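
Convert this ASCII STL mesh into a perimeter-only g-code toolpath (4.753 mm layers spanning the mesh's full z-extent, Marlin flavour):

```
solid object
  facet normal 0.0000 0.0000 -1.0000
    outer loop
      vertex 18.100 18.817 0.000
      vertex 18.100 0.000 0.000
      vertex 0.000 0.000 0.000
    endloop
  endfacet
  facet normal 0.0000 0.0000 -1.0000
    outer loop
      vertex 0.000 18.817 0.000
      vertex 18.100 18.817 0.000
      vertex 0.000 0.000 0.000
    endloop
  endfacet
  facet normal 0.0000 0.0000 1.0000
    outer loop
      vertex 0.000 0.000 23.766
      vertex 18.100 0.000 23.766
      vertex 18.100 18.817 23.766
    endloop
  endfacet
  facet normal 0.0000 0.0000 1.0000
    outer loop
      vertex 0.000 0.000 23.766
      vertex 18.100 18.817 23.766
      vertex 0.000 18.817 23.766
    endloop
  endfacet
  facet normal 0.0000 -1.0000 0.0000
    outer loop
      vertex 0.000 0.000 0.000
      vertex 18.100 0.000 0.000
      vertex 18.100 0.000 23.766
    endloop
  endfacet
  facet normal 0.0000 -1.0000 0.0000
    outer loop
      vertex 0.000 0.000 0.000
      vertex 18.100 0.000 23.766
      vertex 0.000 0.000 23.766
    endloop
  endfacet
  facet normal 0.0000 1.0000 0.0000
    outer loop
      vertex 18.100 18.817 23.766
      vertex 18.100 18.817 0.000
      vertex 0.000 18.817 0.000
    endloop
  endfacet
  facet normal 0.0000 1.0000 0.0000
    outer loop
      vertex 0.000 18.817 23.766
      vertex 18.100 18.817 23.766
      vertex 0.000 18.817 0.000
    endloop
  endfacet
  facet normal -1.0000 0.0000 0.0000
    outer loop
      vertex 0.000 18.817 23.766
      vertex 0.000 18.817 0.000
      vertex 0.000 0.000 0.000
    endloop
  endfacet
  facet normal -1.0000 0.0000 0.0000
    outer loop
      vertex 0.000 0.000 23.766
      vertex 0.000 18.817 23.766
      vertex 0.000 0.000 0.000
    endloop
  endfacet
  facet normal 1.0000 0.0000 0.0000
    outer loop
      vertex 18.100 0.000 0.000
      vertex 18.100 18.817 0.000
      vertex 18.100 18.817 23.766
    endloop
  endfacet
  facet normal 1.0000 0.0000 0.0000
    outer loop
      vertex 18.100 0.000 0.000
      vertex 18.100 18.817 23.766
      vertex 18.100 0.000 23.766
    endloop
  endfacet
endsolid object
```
; perimeter-only toolpath
G21 ; units = mm
G90 ; absolute positioning
G28 ; home
; layer 1
G0 Z4.753
G0 X0.000 Y0.000
G1 X18.100 Y0.000
G1 X18.100 Y18.817
G1 X0.000 Y18.817
G1 X0.000 Y0.000
; layer 2
G0 Z9.506
G0 X0.000 Y0.000
G1 X18.100 Y0.000
G1 X18.100 Y18.817
G1 X0.000 Y18.817
G1 X0.000 Y0.000
; layer 3
G0 Z14.260
G0 X0.000 Y0.000
G1 X18.100 Y0.000
G1 X18.100 Y18.817
G1 X0.000 Y18.817
G1 X0.000 Y0.000
; layer 4
G0 Z19.013
G0 X0.000 Y0.000
G1 X18.100 Y0.000
G1 X18.100 Y18.817
G1 X0.000 Y18.817
G1 X0.000 Y0.000
; layer 5
G0 Z23.766
G0 X0.000 Y0.000
G1 X18.100 Y0.000
G1 X18.100 Y18.817
G1 X0.000 Y18.817
G1 X0.000 Y0.000
M2 ; end

The solid is a rectangular box, roughly 18.1 × 18.8 mm footprint and 23.8 mm tall. Slicing at Δz = 4.753 mm — 5 equal slices spanning the solid's height, so layer i sits at z = i·h/5 — gives 5 non-empty perimeters. Each is a 4-segment closed polygon; G0 lifts to the layer z and rapids to the start vertex, then G1 traces the edges.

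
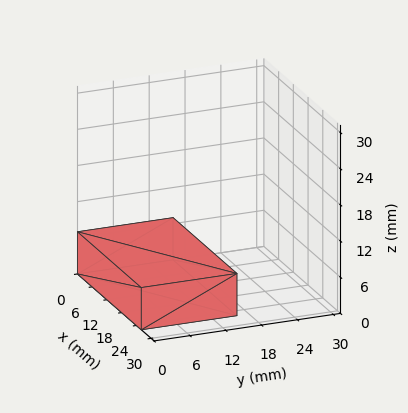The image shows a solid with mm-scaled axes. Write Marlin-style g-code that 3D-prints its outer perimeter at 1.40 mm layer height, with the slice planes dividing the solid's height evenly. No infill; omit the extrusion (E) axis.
Reading the render: the shape is a rectangular box, roughly 26 × 16 mm footprint and 7 mm tall (dimensions read to the nearest mm from the axis ticks). For the g-code, the solid's height is divided into equal slices at the stated Δz and each level perimeter traced with G1 moves after a G0 lift.

; perimeter-only toolpath
G21 ; units = mm
G90 ; absolute positioning
G28 ; home
; layer 1
G0 Z1.40
G0 X0.00 Y0.00
G1 X26.00 Y0.00
G1 X26.00 Y16.00
G1 X0.00 Y16.00
G1 X0.00 Y0.00
; layer 2
G0 Z2.80
G0 X0.00 Y0.00
G1 X26.00 Y0.00
G1 X26.00 Y16.00
G1 X0.00 Y16.00
G1 X0.00 Y0.00
; layer 3
G0 Z4.20
G0 X0.00 Y0.00
G1 X26.00 Y0.00
G1 X26.00 Y16.00
G1 X0.00 Y16.00
G1 X0.00 Y0.00
; layer 4
G0 Z5.60
G0 X0.00 Y0.00
G1 X26.00 Y0.00
G1 X26.00 Y16.00
G1 X0.00 Y16.00
G1 X0.00 Y0.00
; layer 5
G0 Z7.00
G0 X0.00 Y0.00
G1 X26.00 Y0.00
G1 X26.00 Y16.00
G1 X0.00 Y16.00
G1 X0.00 Y0.00
M2 ; end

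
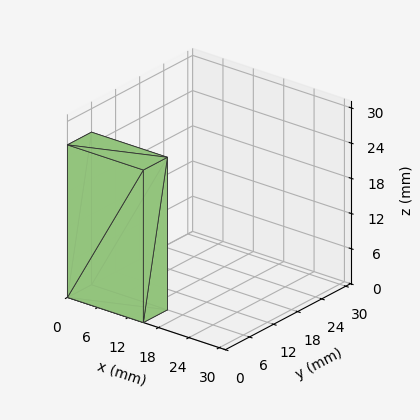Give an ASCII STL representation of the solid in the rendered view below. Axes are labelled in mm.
Reading the render: the shape is a rectangular box, roughly 15 × 6 mm footprint and 26 mm tall (dimensions read to the nearest mm from the axis ticks). For the STL, each face is triangulated and given an outward normal.

solid part
  facet normal 0.0000 0.0000 -1.0000
    outer loop
      vertex 15.0 6.0 0.0
      vertex 15.0 0.0 0.0
      vertex 0.0 0.0 0.0
    endloop
  endfacet
  facet normal 0.0000 0.0000 -1.0000
    outer loop
      vertex 0.0 6.0 0.0
      vertex 15.0 6.0 0.0
      vertex 0.0 0.0 0.0
    endloop
  endfacet
  facet normal 0.0000 0.0000 1.0000
    outer loop
      vertex 0.0 0.0 26.0
      vertex 15.0 0.0 26.0
      vertex 15.0 6.0 26.0
    endloop
  endfacet
  facet normal 0.0000 0.0000 1.0000
    outer loop
      vertex 0.0 0.0 26.0
      vertex 15.0 6.0 26.0
      vertex 0.0 6.0 26.0
    endloop
  endfacet
  facet normal 0.0000 -1.0000 0.0000
    outer loop
      vertex 0.0 0.0 0.0
      vertex 15.0 0.0 0.0
      vertex 15.0 0.0 26.0
    endloop
  endfacet
  facet normal 0.0000 -1.0000 0.0000
    outer loop
      vertex 0.0 0.0 0.0
      vertex 15.0 0.0 26.0
      vertex 0.0 0.0 26.0
    endloop
  endfacet
  facet normal 0.0000 1.0000 0.0000
    outer loop
      vertex 15.0 6.0 26.0
      vertex 15.0 6.0 0.0
      vertex 0.0 6.0 0.0
    endloop
  endfacet
  facet normal 0.0000 1.0000 0.0000
    outer loop
      vertex 0.0 6.0 26.0
      vertex 15.0 6.0 26.0
      vertex 0.0 6.0 0.0
    endloop
  endfacet
  facet normal -1.0000 0.0000 0.0000
    outer loop
      vertex 0.0 6.0 26.0
      vertex 0.0 6.0 0.0
      vertex 0.0 0.0 0.0
    endloop
  endfacet
  facet normal -1.0000 0.0000 0.0000
    outer loop
      vertex 0.0 0.0 26.0
      vertex 0.0 6.0 26.0
      vertex 0.0 0.0 0.0
    endloop
  endfacet
  facet normal 1.0000 0.0000 0.0000
    outer loop
      vertex 15.0 0.0 0.0
      vertex 15.0 6.0 0.0
      vertex 15.0 6.0 26.0
    endloop
  endfacet
  facet normal 1.0000 0.0000 0.0000
    outer loop
      vertex 15.0 0.0 0.0
      vertex 15.0 6.0 26.0
      vertex 15.0 0.0 26.0
    endloop
  endfacet
endsolid part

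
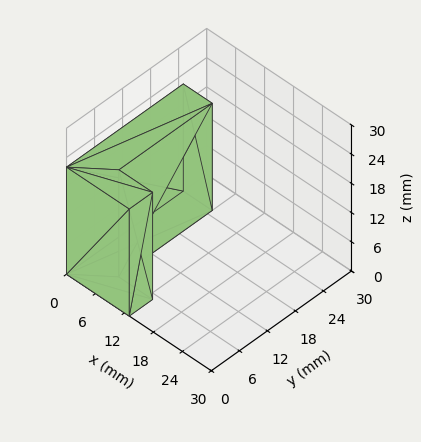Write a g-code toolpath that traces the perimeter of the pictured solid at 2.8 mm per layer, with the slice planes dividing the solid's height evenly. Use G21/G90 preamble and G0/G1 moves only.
Reading the render: the shape is an L-shaped prism: outer 13 × 25 mm, arm thicknesses ≈ 5 mm (horizontal) and 6 mm (vertical), extruded 22 mm in z (dimensions read to the nearest mm from the axis ticks). For the g-code, the solid's height is divided into equal slices at the stated Δz and each level perimeter traced with G1 moves after a G0 lift.

; perimeter-only toolpath
G21 ; units = mm
G90 ; absolute positioning
G28 ; home
; layer 1
G0 Z2.8
G0 X0.0 Y0.0
G1 X13.0 Y0.0
G1 X13.0 Y5.0
G1 X6.0 Y5.0
G1 X6.0 Y25.0
G1 X0.0 Y25.0
G1 X0.0 Y0.0
; layer 2
G0 Z5.5
G0 X0.0 Y0.0
G1 X13.0 Y0.0
G1 X13.0 Y5.0
G1 X6.0 Y5.0
G1 X6.0 Y25.0
G1 X0.0 Y25.0
G1 X0.0 Y0.0
; layer 3
G0 Z8.2
G0 X0.0 Y0.0
G1 X13.0 Y0.0
G1 X13.0 Y5.0
G1 X6.0 Y5.0
G1 X6.0 Y25.0
G1 X0.0 Y25.0
G1 X0.0 Y0.0
; layer 4
G0 Z11.0
G0 X0.0 Y0.0
G1 X13.0 Y0.0
G1 X13.0 Y5.0
G1 X6.0 Y5.0
G1 X6.0 Y25.0
G1 X0.0 Y25.0
G1 X0.0 Y0.0
; layer 5
G0 Z13.8
G0 X0.0 Y0.0
G1 X13.0 Y0.0
G1 X13.0 Y5.0
G1 X6.0 Y5.0
G1 X6.0 Y25.0
G1 X0.0 Y25.0
G1 X0.0 Y0.0
; layer 6
G0 Z16.5
G0 X0.0 Y0.0
G1 X13.0 Y0.0
G1 X13.0 Y5.0
G1 X6.0 Y5.0
G1 X6.0 Y25.0
G1 X0.0 Y25.0
G1 X0.0 Y0.0
; layer 7
G0 Z19.2
G0 X0.0 Y0.0
G1 X13.0 Y0.0
G1 X13.0 Y5.0
G1 X6.0 Y5.0
G1 X6.0 Y25.0
G1 X0.0 Y25.0
G1 X0.0 Y0.0
; layer 8
G0 Z22.0
G0 X0.0 Y0.0
G1 X13.0 Y0.0
G1 X13.0 Y5.0
G1 X6.0 Y5.0
G1 X6.0 Y25.0
G1 X0.0 Y25.0
G1 X0.0 Y0.0
M2 ; end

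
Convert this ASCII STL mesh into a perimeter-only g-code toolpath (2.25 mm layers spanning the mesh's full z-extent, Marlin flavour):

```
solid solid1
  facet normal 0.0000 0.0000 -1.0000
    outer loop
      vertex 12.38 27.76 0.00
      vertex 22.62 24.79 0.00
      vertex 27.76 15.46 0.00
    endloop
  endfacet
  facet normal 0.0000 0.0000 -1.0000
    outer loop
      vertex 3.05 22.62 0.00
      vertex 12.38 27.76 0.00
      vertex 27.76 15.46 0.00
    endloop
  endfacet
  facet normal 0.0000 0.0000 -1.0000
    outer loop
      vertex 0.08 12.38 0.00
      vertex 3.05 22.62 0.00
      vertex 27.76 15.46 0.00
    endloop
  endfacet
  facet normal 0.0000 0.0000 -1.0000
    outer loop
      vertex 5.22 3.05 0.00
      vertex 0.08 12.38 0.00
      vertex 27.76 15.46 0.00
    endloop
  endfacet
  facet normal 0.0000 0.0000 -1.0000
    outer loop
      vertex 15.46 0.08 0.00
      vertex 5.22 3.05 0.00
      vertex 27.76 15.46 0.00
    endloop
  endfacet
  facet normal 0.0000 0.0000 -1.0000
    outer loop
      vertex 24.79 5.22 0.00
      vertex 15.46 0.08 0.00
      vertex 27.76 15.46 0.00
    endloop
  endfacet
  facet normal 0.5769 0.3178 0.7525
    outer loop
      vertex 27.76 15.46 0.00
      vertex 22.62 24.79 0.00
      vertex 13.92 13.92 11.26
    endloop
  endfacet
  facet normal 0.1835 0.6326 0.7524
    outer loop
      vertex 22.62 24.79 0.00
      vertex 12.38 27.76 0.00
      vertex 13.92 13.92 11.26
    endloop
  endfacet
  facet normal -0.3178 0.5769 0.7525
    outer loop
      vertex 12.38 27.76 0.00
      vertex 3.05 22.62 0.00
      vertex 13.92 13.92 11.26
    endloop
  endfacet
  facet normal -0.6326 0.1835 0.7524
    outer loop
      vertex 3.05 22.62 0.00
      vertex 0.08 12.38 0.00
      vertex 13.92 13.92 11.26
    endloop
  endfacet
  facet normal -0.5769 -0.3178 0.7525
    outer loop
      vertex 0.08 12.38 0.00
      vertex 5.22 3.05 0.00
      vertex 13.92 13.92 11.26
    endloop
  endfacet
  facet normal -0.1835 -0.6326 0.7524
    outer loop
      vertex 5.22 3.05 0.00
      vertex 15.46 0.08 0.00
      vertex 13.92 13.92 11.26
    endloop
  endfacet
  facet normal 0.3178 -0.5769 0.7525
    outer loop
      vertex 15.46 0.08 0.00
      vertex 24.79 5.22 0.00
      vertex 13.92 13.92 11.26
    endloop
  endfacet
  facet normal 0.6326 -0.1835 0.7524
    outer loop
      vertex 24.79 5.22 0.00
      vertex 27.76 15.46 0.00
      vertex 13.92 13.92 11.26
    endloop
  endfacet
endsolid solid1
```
; perimeter-only toolpath
G21 ; units = mm
G90 ; absolute positioning
G28 ; home
; layer 1
G0 Z2.25
G0 X24.99 Y15.15
G1 X20.88 Y22.62
G1 X12.69 Y24.99
G1 X5.22 Y20.88
G1 X2.85 Y12.69
G1 X6.96 Y5.22
G1 X15.15 Y2.85
G1 X22.62 Y6.96
G1 X24.99 Y15.15
; layer 2
G0 Z4.50
G0 X22.22 Y14.84
G1 X19.14 Y20.44
G1 X13.00 Y22.22
G1 X7.40 Y19.14
G1 X5.62 Y13.00
G1 X8.70 Y7.40
G1 X14.84 Y5.62
G1 X20.44 Y8.70
G1 X22.22 Y14.84
; layer 3
G0 Z6.76
G0 X19.46 Y14.54
G1 X17.40 Y18.27
G1 X13.30 Y19.46
G1 X9.57 Y17.40
G1 X8.38 Y13.30
G1 X10.44 Y9.57
G1 X14.54 Y8.38
G1 X18.27 Y10.44
G1 X19.46 Y14.54
; layer 4
G0 Z9.01
G0 X16.69 Y14.23
G1 X15.66 Y16.09
G1 X13.61 Y16.69
G1 X11.75 Y15.66
G1 X11.15 Y13.61
G1 X12.18 Y11.75
G1 X14.23 Y11.15
G1 X16.09 Y12.18
G1 X16.69 Y14.23
M2 ; end

The solid is a regular 8-sided pyramid, base circumscribed radius ≈ 13.9 mm, apex at z ≈ 11.3 mm. Slicing at Δz = 2.25 mm — 5 equal slices spanning the solid's height, so layer i sits at z = i·h/5 — gives 4 non-empty perimeters. Each is a 8-segment closed polygon; G0 lifts to the layer z and rapids to the start vertex, then G1 traces the edges. The cross-section shrinks linearly with z (the slice at the apex is degenerate and omitted).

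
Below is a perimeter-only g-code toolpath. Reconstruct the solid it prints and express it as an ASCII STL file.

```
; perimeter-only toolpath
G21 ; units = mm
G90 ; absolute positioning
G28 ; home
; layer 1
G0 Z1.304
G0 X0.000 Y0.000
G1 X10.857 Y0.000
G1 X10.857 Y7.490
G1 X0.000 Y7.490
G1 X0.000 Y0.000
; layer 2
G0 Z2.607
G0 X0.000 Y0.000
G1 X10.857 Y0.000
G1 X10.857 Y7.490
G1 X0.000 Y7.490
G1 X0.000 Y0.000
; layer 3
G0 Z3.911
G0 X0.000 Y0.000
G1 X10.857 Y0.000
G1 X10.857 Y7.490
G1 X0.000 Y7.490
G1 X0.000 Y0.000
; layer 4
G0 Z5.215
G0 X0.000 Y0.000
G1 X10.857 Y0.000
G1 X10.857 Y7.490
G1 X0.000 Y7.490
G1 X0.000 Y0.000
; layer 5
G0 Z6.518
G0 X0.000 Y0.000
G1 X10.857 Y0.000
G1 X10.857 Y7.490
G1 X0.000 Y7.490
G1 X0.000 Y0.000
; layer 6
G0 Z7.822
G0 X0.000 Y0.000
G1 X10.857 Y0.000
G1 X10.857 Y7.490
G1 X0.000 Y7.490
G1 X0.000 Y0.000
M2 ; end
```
solid part
  facet normal 0.0000 0.0000 -1.0000
    outer loop
      vertex 10.857 7.490 0.000
      vertex 10.857 0.000 0.000
      vertex 0.000 0.000 0.000
    endloop
  endfacet
  facet normal 0.0000 0.0000 -1.0000
    outer loop
      vertex 0.000 7.490 0.000
      vertex 10.857 7.490 0.000
      vertex 0.000 0.000 0.000
    endloop
  endfacet
  facet normal 0.0000 0.0000 1.0000
    outer loop
      vertex 0.000 0.000 7.822
      vertex 10.857 0.000 7.822
      vertex 10.857 7.490 7.822
    endloop
  endfacet
  facet normal 0.0000 0.0000 1.0000
    outer loop
      vertex 0.000 0.000 7.822
      vertex 10.857 7.490 7.822
      vertex 0.000 7.490 7.822
    endloop
  endfacet
  facet normal 0.0000 -1.0000 0.0000
    outer loop
      vertex 0.000 0.000 0.000
      vertex 10.857 0.000 0.000
      vertex 10.857 0.000 7.822
    endloop
  endfacet
  facet normal 0.0000 -1.0000 0.0000
    outer loop
      vertex 0.000 0.000 0.000
      vertex 10.857 0.000 7.822
      vertex 0.000 0.000 7.822
    endloop
  endfacet
  facet normal 0.0000 1.0000 0.0000
    outer loop
      vertex 10.857 7.490 7.822
      vertex 10.857 7.490 0.000
      vertex 0.000 7.490 0.000
    endloop
  endfacet
  facet normal 0.0000 1.0000 0.0000
    outer loop
      vertex 0.000 7.490 7.822
      vertex 10.857 7.490 7.822
      vertex 0.000 7.490 0.000
    endloop
  endfacet
  facet normal -1.0000 0.0000 0.0000
    outer loop
      vertex 0.000 7.490 7.822
      vertex 0.000 7.490 0.000
      vertex 0.000 0.000 0.000
    endloop
  endfacet
  facet normal -1.0000 0.0000 0.0000
    outer loop
      vertex 0.000 0.000 7.822
      vertex 0.000 7.490 7.822
      vertex 0.000 0.000 0.000
    endloop
  endfacet
  facet normal 1.0000 0.0000 0.0000
    outer loop
      vertex 10.857 0.000 0.000
      vertex 10.857 7.490 0.000
      vertex 10.857 7.490 7.822
    endloop
  endfacet
  facet normal 1.0000 0.0000 0.0000
    outer loop
      vertex 10.857 0.000 0.000
      vertex 10.857 7.490 7.822
      vertex 10.857 0.000 7.822
    endloop
  endfacet
endsolid part

The G0 Z moves step by Δz≈1.304 mm. Every layer's G1 loop is the same polygon, so the solid is a straight extrusion of it from z=0 to z≈7.82. Closing with flat bottom and top caps and triangulating gives 12 facets — a rectangular box, roughly 10.9 × 7.49 mm footprint and 7.82 mm tall.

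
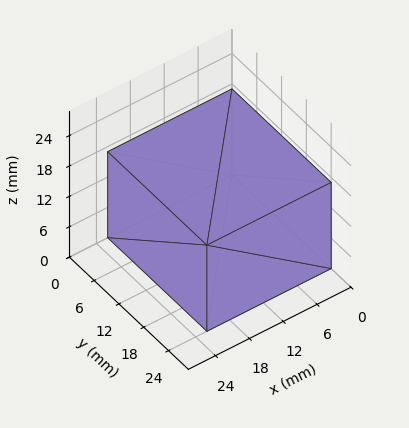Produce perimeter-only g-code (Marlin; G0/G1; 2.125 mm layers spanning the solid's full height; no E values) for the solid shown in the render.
Reading the render: the shape is a rectangular box, roughly 22 × 24 mm footprint and 17 mm tall (dimensions read to the nearest mm from the axis ticks). For the g-code, the solid's height is divided into equal slices at the stated Δz and each level perimeter traced with G1 moves after a G0 lift.

; perimeter-only toolpath
G21 ; units = mm
G90 ; absolute positioning
G28 ; home
; layer 1
G0 Z2.125
G0 X0.000 Y0.000
G1 X22.000 Y0.000
G1 X22.000 Y24.000
G1 X0.000 Y24.000
G1 X0.000 Y0.000
; layer 2
G0 Z4.250
G0 X0.000 Y0.000
G1 X22.000 Y0.000
G1 X22.000 Y24.000
G1 X0.000 Y24.000
G1 X0.000 Y0.000
; layer 3
G0 Z6.375
G0 X0.000 Y0.000
G1 X22.000 Y0.000
G1 X22.000 Y24.000
G1 X0.000 Y24.000
G1 X0.000 Y0.000
; layer 4
G0 Z8.500
G0 X0.000 Y0.000
G1 X22.000 Y0.000
G1 X22.000 Y24.000
G1 X0.000 Y24.000
G1 X0.000 Y0.000
; layer 5
G0 Z10.625
G0 X0.000 Y0.000
G1 X22.000 Y0.000
G1 X22.000 Y24.000
G1 X0.000 Y24.000
G1 X0.000 Y0.000
; layer 6
G0 Z12.750
G0 X0.000 Y0.000
G1 X22.000 Y0.000
G1 X22.000 Y24.000
G1 X0.000 Y24.000
G1 X0.000 Y0.000
; layer 7
G0 Z14.875
G0 X0.000 Y0.000
G1 X22.000 Y0.000
G1 X22.000 Y24.000
G1 X0.000 Y24.000
G1 X0.000 Y0.000
; layer 8
G0 Z17.000
G0 X0.000 Y0.000
G1 X22.000 Y0.000
G1 X22.000 Y24.000
G1 X0.000 Y24.000
G1 X0.000 Y0.000
M2 ; end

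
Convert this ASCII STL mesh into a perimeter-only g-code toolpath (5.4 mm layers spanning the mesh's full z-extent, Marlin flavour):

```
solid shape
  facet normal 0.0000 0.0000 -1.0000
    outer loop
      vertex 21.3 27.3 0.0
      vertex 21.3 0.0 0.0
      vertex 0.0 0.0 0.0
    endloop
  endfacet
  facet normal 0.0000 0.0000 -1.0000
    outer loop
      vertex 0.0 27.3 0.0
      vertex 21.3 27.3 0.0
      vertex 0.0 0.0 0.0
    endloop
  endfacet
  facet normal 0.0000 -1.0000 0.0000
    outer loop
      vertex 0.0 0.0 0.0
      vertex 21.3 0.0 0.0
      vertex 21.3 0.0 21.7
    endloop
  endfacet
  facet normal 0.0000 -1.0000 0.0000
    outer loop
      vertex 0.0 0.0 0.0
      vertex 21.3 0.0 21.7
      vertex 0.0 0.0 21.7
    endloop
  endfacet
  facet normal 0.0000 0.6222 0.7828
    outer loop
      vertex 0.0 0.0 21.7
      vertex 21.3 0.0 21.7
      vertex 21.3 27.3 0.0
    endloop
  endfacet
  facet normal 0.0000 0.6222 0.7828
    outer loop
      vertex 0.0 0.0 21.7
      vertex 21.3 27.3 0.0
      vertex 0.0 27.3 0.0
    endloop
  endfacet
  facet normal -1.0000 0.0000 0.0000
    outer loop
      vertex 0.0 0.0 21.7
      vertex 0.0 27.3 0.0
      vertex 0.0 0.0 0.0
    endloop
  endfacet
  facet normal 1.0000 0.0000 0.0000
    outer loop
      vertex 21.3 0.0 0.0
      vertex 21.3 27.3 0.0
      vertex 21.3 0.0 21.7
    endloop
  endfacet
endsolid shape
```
; perimeter-only toolpath
G21 ; units = mm
G90 ; absolute positioning
G28 ; home
; layer 1
G0 Z5.4
G0 X0.0 Y0.0
G1 X21.3 Y0.0
G1 X21.3 Y20.5
G1 X0.0 Y20.5
G1 X0.0 Y0.0
; layer 2
G0 Z10.8
G0 X0.0 Y0.0
G1 X21.3 Y0.0
G1 X21.3 Y13.7
G1 X0.0 Y13.7
G1 X0.0 Y0.0
; layer 3
G0 Z16.3
G0 X0.0 Y0.0
G1 X21.3 Y0.0
G1 X21.3 Y6.8
G1 X0.0 Y6.8
G1 X0.0 Y0.0
M2 ; end

The solid is a wedge (ramp): 21.3 × 27.3 mm base, rising to 21.7 mm along the y=0 edge and sloping linearly to z=0 at y=27.3. Slicing at Δz = 5.4 mm — 4 equal slices spanning the solid's height, so layer i sits at z = i·h/4 — gives 3 non-empty perimeters. Each is a 4-segment closed polygon; G0 lifts to the layer z and rapids to the start vertex, then G1 traces the edges. The cross-section shrinks linearly with z (the slice at the apex is degenerate and omitted).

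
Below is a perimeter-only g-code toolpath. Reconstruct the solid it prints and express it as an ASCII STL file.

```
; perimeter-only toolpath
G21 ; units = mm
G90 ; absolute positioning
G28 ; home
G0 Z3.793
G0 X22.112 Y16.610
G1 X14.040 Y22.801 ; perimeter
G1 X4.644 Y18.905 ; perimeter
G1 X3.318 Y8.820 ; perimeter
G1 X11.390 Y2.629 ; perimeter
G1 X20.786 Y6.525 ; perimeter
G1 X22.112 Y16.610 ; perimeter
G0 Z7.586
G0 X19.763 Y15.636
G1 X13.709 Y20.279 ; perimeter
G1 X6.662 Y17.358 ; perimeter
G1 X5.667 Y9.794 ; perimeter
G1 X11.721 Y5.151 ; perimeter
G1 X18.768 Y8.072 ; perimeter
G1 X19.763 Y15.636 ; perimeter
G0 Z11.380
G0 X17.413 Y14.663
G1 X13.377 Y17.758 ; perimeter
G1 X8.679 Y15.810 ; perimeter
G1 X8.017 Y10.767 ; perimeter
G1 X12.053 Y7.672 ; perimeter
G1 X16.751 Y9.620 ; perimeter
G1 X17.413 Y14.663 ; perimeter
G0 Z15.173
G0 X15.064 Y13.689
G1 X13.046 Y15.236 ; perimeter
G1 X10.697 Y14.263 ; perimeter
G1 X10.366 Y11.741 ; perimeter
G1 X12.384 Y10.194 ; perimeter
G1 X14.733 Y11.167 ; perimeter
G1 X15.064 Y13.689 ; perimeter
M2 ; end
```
solid part
  facet normal 0.0000 0.0000 -1.0000
    outer loop
      vertex 2.626 20.453 0.000
      vertex 14.371 25.322 0.000
      vertex 24.461 17.584 0.000
    endloop
  endfacet
  facet normal 0.0000 0.0000 -1.0000
    outer loop
      vertex 0.969 7.846 0.000
      vertex 2.626 20.453 0.000
      vertex 24.461 17.584 0.000
    endloop
  endfacet
  facet normal 0.0000 0.0000 -1.0000
    outer loop
      vertex 11.059 0.108 0.000
      vertex 0.969 7.846 0.000
      vertex 24.461 17.584 0.000
    endloop
  endfacet
  facet normal 0.0000 0.0000 -1.0000
    outer loop
      vertex 22.804 4.977 0.000
      vertex 11.059 0.108 0.000
      vertex 24.461 17.584 0.000
    endloop
  endfacet
  facet normal 0.5263 0.6862 0.5021
    outer loop
      vertex 24.461 17.584 0.000
      vertex 14.371 25.322 0.000
      vertex 12.715 12.715 18.966
    endloop
  endfacet
  facet normal -0.3312 0.7989 0.5021
    outer loop
      vertex 14.371 25.322 0.000
      vertex 2.626 20.453 0.000
      vertex 12.715 12.715 18.966
    endloop
  endfacet
  facet normal -0.8574 0.1127 0.5021
    outer loop
      vertex 2.626 20.453 0.000
      vertex 0.969 7.846 0.000
      vertex 12.715 12.715 18.966
    endloop
  endfacet
  facet normal -0.5263 -0.6862 0.5021
    outer loop
      vertex 0.969 7.846 0.000
      vertex 11.059 0.108 0.000
      vertex 12.715 12.715 18.966
    endloop
  endfacet
  facet normal 0.3312 -0.7989 0.5021
    outer loop
      vertex 11.059 0.108 0.000
      vertex 22.804 4.977 0.000
      vertex 12.715 12.715 18.966
    endloop
  endfacet
  facet normal 0.8574 -0.1127 0.5021
    outer loop
      vertex 22.804 4.977 0.000
      vertex 24.461 17.584 0.000
      vertex 12.715 12.715 18.966
    endloop
  endfacet
endsolid part

The G0 Z moves step by Δz≈3.793 mm. The G1 loops shrink linearly with z, so the solid tapers from its base footprint up to z≈19. Closing with a flat bottom cap and the tapered top and triangulating gives 10 facets — a regular 6-sided pyramid, base circumscribed radius ≈ 12.7 mm, apex at z ≈ 19 mm.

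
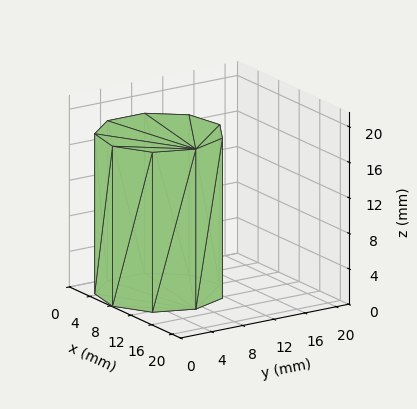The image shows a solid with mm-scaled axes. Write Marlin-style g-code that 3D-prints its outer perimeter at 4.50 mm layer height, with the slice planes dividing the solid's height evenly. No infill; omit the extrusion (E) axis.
Reading the render: the shape is a regular 9-sided prism (a cylinder approximated with 9 flat sides), circumscribed radius ≈ 7 mm, height ≈ 18 mm (dimensions read to the nearest mm from the axis ticks). For the g-code, the solid's height is divided into equal slices at the stated Δz and each level perimeter traced with G1 moves after a G0 lift.

; perimeter-only toolpath
G21 ; units = mm
G90 ; absolute positioning
G28 ; home
; layer 1
G0 Z4.50
G0 X14.00 Y7.00
G1 X12.36 Y11.50
G1 X8.22 Y13.89
G1 X3.50 Y13.06
G1 X0.42 Y9.39
G1 X0.42 Y4.61
G1 X3.50 Y0.94
G1 X8.22 Y0.11
G1 X12.36 Y2.50
G1 X14.00 Y7.00
; layer 2
G0 Z9.00
G0 X14.00 Y7.00
G1 X12.36 Y11.50
G1 X8.22 Y13.89
G1 X3.50 Y13.06
G1 X0.42 Y9.39
G1 X0.42 Y4.61
G1 X3.50 Y0.94
G1 X8.22 Y0.11
G1 X12.36 Y2.50
G1 X14.00 Y7.00
; layer 3
G0 Z13.50
G0 X14.00 Y7.00
G1 X12.36 Y11.50
G1 X8.22 Y13.89
G1 X3.50 Y13.06
G1 X0.42 Y9.39
G1 X0.42 Y4.61
G1 X3.50 Y0.94
G1 X8.22 Y0.11
G1 X12.36 Y2.50
G1 X14.00 Y7.00
; layer 4
G0 Z18.00
G0 X14.00 Y7.00
G1 X12.36 Y11.50
G1 X8.22 Y13.89
G1 X3.50 Y13.06
G1 X0.42 Y9.39
G1 X0.42 Y4.61
G1 X3.50 Y0.94
G1 X8.22 Y0.11
G1 X12.36 Y2.50
G1 X14.00 Y7.00
M2 ; end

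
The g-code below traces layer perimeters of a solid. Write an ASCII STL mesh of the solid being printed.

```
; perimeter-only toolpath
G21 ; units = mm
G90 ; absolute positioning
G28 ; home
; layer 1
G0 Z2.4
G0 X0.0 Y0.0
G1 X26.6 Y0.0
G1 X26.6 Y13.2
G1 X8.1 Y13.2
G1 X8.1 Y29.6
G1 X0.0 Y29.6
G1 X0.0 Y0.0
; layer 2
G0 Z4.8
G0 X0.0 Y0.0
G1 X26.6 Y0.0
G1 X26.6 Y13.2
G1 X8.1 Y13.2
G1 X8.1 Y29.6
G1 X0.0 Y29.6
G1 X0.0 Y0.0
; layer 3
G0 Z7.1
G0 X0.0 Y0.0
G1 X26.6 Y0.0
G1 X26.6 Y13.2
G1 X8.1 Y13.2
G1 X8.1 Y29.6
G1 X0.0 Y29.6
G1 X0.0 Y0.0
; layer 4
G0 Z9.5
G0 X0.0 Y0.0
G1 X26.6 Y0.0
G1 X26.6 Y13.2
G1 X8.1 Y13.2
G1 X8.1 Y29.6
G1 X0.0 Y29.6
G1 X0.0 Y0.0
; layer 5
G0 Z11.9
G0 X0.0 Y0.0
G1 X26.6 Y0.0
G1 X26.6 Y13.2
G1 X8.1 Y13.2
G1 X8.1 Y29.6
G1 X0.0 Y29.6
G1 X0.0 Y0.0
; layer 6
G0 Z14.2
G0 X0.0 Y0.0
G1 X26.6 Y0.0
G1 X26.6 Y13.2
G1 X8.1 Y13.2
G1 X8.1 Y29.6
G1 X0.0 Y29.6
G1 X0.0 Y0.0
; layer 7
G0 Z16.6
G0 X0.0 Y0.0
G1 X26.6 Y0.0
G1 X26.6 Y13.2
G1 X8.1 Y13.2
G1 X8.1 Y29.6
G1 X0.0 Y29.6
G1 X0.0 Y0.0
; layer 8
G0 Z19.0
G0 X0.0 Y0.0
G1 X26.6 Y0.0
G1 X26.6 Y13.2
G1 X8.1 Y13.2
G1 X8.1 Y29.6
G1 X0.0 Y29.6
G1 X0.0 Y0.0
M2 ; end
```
solid part
  facet normal 0.0000 0.0000 -1.0000
    outer loop
      vertex 26.6 13.2 0.0
      vertex 26.6 0.0 0.0
      vertex 0.0 0.0 0.0
    endloop
  endfacet
  facet normal 0.0000 0.0000 -1.0000
    outer loop
      vertex 8.1 13.2 0.0
      vertex 26.6 13.2 0.0
      vertex 0.0 0.0 0.0
    endloop
  endfacet
  facet normal 0.0000 0.0000 -1.0000
    outer loop
      vertex 8.1 29.6 0.0
      vertex 8.1 13.2 0.0
      vertex 0.0 0.0 0.0
    endloop
  endfacet
  facet normal 0.0000 0.0000 -1.0000
    outer loop
      vertex 0.0 29.6 0.0
      vertex 8.1 29.6 0.0
      vertex 0.0 0.0 0.0
    endloop
  endfacet
  facet normal 0.0000 0.0000 1.0000
    outer loop
      vertex 0.0 0.0 19.0
      vertex 26.6 0.0 19.0
      vertex 26.6 13.2 19.0
    endloop
  endfacet
  facet normal 0.0000 0.0000 1.0000
    outer loop
      vertex 0.0 0.0 19.0
      vertex 26.6 13.2 19.0
      vertex 8.1 13.2 19.0
    endloop
  endfacet
  facet normal 0.0000 0.0000 1.0000
    outer loop
      vertex 0.0 0.0 19.0
      vertex 8.1 13.2 19.0
      vertex 8.1 29.6 19.0
    endloop
  endfacet
  facet normal 0.0000 0.0000 1.0000
    outer loop
      vertex 0.0 0.0 19.0
      vertex 8.1 29.6 19.0
      vertex 0.0 29.6 19.0
    endloop
  endfacet
  facet normal 0.0000 -1.0000 0.0000
    outer loop
      vertex 0.0 0.0 0.0
      vertex 26.6 0.0 0.0
      vertex 26.6 0.0 19.0
    endloop
  endfacet
  facet normal 0.0000 -1.0000 0.0000
    outer loop
      vertex 0.0 0.0 0.0
      vertex 26.6 0.0 19.0
      vertex 0.0 0.0 19.0
    endloop
  endfacet
  facet normal 1.0000 0.0000 0.0000
    outer loop
      vertex 26.6 0.0 0.0
      vertex 26.6 13.2 0.0
      vertex 26.6 13.2 19.0
    endloop
  endfacet
  facet normal 1.0000 0.0000 0.0000
    outer loop
      vertex 26.6 0.0 0.0
      vertex 26.6 13.2 19.0
      vertex 26.6 0.0 19.0
    endloop
  endfacet
  facet normal 0.0000 1.0000 0.0000
    outer loop
      vertex 26.6 13.2 0.0
      vertex 8.1 13.2 0.0
      vertex 8.1 13.2 19.0
    endloop
  endfacet
  facet normal 0.0000 1.0000 0.0000
    outer loop
      vertex 26.6 13.2 0.0
      vertex 8.1 13.2 19.0
      vertex 26.6 13.2 19.0
    endloop
  endfacet
  facet normal 1.0000 0.0000 0.0000
    outer loop
      vertex 8.1 13.2 0.0
      vertex 8.1 29.6 0.0
      vertex 8.1 29.6 19.0
    endloop
  endfacet
  facet normal 1.0000 0.0000 0.0000
    outer loop
      vertex 8.1 13.2 0.0
      vertex 8.1 29.6 19.0
      vertex 8.1 13.2 19.0
    endloop
  endfacet
  facet normal 0.0000 1.0000 0.0000
    outer loop
      vertex 8.1 29.6 0.0
      vertex 0.0 29.6 0.0
      vertex 0.0 29.6 19.0
    endloop
  endfacet
  facet normal 0.0000 1.0000 0.0000
    outer loop
      vertex 8.1 29.6 0.0
      vertex 0.0 29.6 19.0
      vertex 8.1 29.6 19.0
    endloop
  endfacet
  facet normal -1.0000 0.0000 0.0000
    outer loop
      vertex 0.0 29.6 0.0
      vertex 0.0 0.0 0.0
      vertex 0.0 0.0 19.0
    endloop
  endfacet
  facet normal -1.0000 0.0000 0.0000
    outer loop
      vertex 0.0 29.6 0.0
      vertex 0.0 0.0 19.0
      vertex 0.0 29.6 19.0
    endloop
  endfacet
endsolid part

The G0 Z moves step by Δz≈2.4 mm. Every layer's G1 loop is the same polygon, so the solid is a straight extrusion of it from z=0 to z≈19. Closing with flat bottom and top caps and triangulating gives 20 facets — an L-shaped prism: outer 26.6 × 29.6 mm, arm thicknesses ≈ 13.2 mm (horizontal) and 8.1 mm (vertical), extruded 19 mm in z.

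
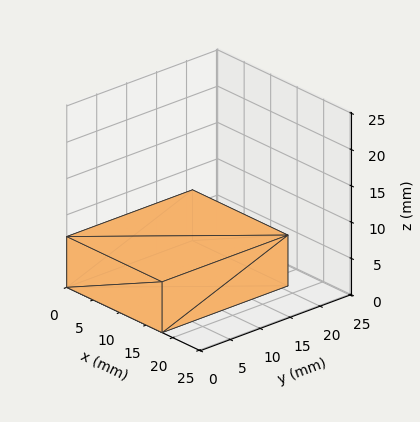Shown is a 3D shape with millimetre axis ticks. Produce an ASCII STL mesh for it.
Reading the render: the shape is a rectangular box, roughly 18 × 21 mm footprint and 7 mm tall (dimensions read to the nearest mm from the axis ticks). For the STL, each face is triangulated and given an outward normal.

solid part
  facet normal 0.0000 0.0000 -1.0000
    outer loop
      vertex 18.0 21.0 0.0
      vertex 18.0 0.0 0.0
      vertex 0.0 0.0 0.0
    endloop
  endfacet
  facet normal 0.0000 0.0000 -1.0000
    outer loop
      vertex 0.0 21.0 0.0
      vertex 18.0 21.0 0.0
      vertex 0.0 0.0 0.0
    endloop
  endfacet
  facet normal 0.0000 0.0000 1.0000
    outer loop
      vertex 0.0 0.0 7.0
      vertex 18.0 0.0 7.0
      vertex 18.0 21.0 7.0
    endloop
  endfacet
  facet normal 0.0000 0.0000 1.0000
    outer loop
      vertex 0.0 0.0 7.0
      vertex 18.0 21.0 7.0
      vertex 0.0 21.0 7.0
    endloop
  endfacet
  facet normal 0.0000 -1.0000 0.0000
    outer loop
      vertex 0.0 0.0 0.0
      vertex 18.0 0.0 0.0
      vertex 18.0 0.0 7.0
    endloop
  endfacet
  facet normal 0.0000 -1.0000 0.0000
    outer loop
      vertex 0.0 0.0 0.0
      vertex 18.0 0.0 7.0
      vertex 0.0 0.0 7.0
    endloop
  endfacet
  facet normal 0.0000 1.0000 0.0000
    outer loop
      vertex 18.0 21.0 7.0
      vertex 18.0 21.0 0.0
      vertex 0.0 21.0 0.0
    endloop
  endfacet
  facet normal 0.0000 1.0000 0.0000
    outer loop
      vertex 0.0 21.0 7.0
      vertex 18.0 21.0 7.0
      vertex 0.0 21.0 0.0
    endloop
  endfacet
  facet normal -1.0000 0.0000 0.0000
    outer loop
      vertex 0.0 21.0 7.0
      vertex 0.0 21.0 0.0
      vertex 0.0 0.0 0.0
    endloop
  endfacet
  facet normal -1.0000 0.0000 0.0000
    outer loop
      vertex 0.0 0.0 7.0
      vertex 0.0 21.0 7.0
      vertex 0.0 0.0 0.0
    endloop
  endfacet
  facet normal 1.0000 0.0000 0.0000
    outer loop
      vertex 18.0 0.0 0.0
      vertex 18.0 21.0 0.0
      vertex 18.0 21.0 7.0
    endloop
  endfacet
  facet normal 1.0000 0.0000 0.0000
    outer loop
      vertex 18.0 0.0 0.0
      vertex 18.0 21.0 7.0
      vertex 18.0 0.0 7.0
    endloop
  endfacet
endsolid part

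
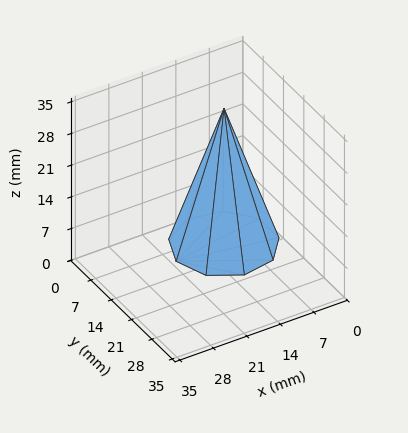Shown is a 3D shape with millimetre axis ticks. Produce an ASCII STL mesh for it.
Reading the render: the shape is a regular 9-sided pyramid, base circumscribed radius ≈ 10 mm, apex at z ≈ 30 mm (dimensions read to the nearest mm from the axis ticks). For the STL, each face is triangulated and given an outward normal.

solid part
  facet normal 0.0000 0.0000 -1.0000
    outer loop
      vertex 11.736 19.848 0.000
      vertex 17.660 16.428 0.000
      vertex 20.000 10.000 0.000
    endloop
  endfacet
  facet normal 0.0000 0.0000 -1.0000
    outer loop
      vertex 5.000 18.660 0.000
      vertex 11.736 19.848 0.000
      vertex 20.000 10.000 0.000
    endloop
  endfacet
  facet normal 0.0000 0.0000 -1.0000
    outer loop
      vertex 0.603 13.420 0.000
      vertex 5.000 18.660 0.000
      vertex 20.000 10.000 0.000
    endloop
  endfacet
  facet normal 0.0000 0.0000 -1.0000
    outer loop
      vertex 0.603 6.580 0.000
      vertex 0.603 13.420 0.000
      vertex 20.000 10.000 0.000
    endloop
  endfacet
  facet normal 0.0000 0.0000 -1.0000
    outer loop
      vertex 5.000 1.340 0.000
      vertex 0.603 6.580 0.000
      vertex 20.000 10.000 0.000
    endloop
  endfacet
  facet normal 0.0000 0.0000 -1.0000
    outer loop
      vertex 11.736 0.152 0.000
      vertex 5.000 1.340 0.000
      vertex 20.000 10.000 0.000
    endloop
  endfacet
  facet normal 0.0000 0.0000 -1.0000
    outer loop
      vertex 17.660 3.572 0.000
      vertex 11.736 0.152 0.000
      vertex 20.000 10.000 0.000
    endloop
  endfacet
  facet normal 0.8967 0.3264 0.2989
    outer loop
      vertex 20.000 10.000 0.000
      vertex 17.660 16.428 0.000
      vertex 10.000 10.000 30.000
    endloop
  endfacet
  facet normal 0.4771 0.8264 0.2989
    outer loop
      vertex 17.660 16.428 0.000
      vertex 11.736 19.848 0.000
      vertex 10.000 10.000 30.000
    endloop
  endfacet
  facet normal -0.1657 0.9398 0.2989
    outer loop
      vertex 11.736 19.848 0.000
      vertex 5.000 18.660 0.000
      vertex 10.000 10.000 30.000
    endloop
  endfacet
  facet normal -0.7310 0.6134 0.2989
    outer loop
      vertex 5.000 18.660 0.000
      vertex 0.603 13.420 0.000
      vertex 10.000 10.000 30.000
    endloop
  endfacet
  facet normal -0.9543 0.0000 0.2989
    outer loop
      vertex 0.603 13.420 0.000
      vertex 0.603 6.580 0.000
      vertex 10.000 10.000 30.000
    endloop
  endfacet
  facet normal -0.7310 -0.6134 0.2989
    outer loop
      vertex 0.603 6.580 0.000
      vertex 5.000 1.340 0.000
      vertex 10.000 10.000 30.000
    endloop
  endfacet
  facet normal -0.1657 -0.9398 0.2989
    outer loop
      vertex 5.000 1.340 0.000
      vertex 11.736 0.152 0.000
      vertex 10.000 10.000 30.000
    endloop
  endfacet
  facet normal 0.4771 -0.8264 0.2989
    outer loop
      vertex 11.736 0.152 0.000
      vertex 17.660 3.572 0.000
      vertex 10.000 10.000 30.000
    endloop
  endfacet
  facet normal 0.8967 -0.3264 0.2989
    outer loop
      vertex 17.660 3.572 0.000
      vertex 20.000 10.000 0.000
      vertex 10.000 10.000 30.000
    endloop
  endfacet
endsolid part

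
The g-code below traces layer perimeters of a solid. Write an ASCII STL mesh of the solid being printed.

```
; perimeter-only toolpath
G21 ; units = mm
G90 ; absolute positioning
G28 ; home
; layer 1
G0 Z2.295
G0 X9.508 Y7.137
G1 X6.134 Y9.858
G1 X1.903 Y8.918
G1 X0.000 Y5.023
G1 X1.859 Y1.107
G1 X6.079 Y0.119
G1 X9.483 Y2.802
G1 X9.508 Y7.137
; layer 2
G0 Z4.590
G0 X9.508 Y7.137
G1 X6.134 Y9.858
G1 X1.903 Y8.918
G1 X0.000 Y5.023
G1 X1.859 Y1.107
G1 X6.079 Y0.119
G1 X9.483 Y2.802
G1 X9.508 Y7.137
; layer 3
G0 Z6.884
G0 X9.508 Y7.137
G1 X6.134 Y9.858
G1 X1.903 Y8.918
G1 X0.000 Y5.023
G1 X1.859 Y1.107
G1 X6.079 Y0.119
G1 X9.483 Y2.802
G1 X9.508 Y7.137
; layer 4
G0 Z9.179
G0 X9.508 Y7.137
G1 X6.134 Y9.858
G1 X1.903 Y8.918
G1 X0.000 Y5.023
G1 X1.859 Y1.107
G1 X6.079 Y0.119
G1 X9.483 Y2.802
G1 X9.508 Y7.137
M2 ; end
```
solid part
  facet normal 0.0000 0.0000 -1.0000
    outer loop
      vertex 1.903 8.918 0.000
      vertex 6.134 9.858 0.000
      vertex 9.508 7.137 0.000
    endloop
  endfacet
  facet normal 0.0000 0.0000 -1.0000
    outer loop
      vertex 0.000 5.023 0.000
      vertex 1.903 8.918 0.000
      vertex 9.508 7.137 0.000
    endloop
  endfacet
  facet normal 0.0000 0.0000 -1.0000
    outer loop
      vertex 1.859 1.107 0.000
      vertex 0.000 5.023 0.000
      vertex 9.508 7.137 0.000
    endloop
  endfacet
  facet normal 0.0000 0.0000 -1.0000
    outer loop
      vertex 6.079 0.119 0.000
      vertex 1.859 1.107 0.000
      vertex 9.508 7.137 0.000
    endloop
  endfacet
  facet normal 0.0000 0.0000 -1.0000
    outer loop
      vertex 9.483 2.802 0.000
      vertex 6.079 0.119 0.000
      vertex 9.508 7.137 0.000
    endloop
  endfacet
  facet normal 0.0000 0.0000 1.0000
    outer loop
      vertex 9.508 7.137 9.179
      vertex 6.134 9.858 9.179
      vertex 1.903 8.918 9.179
    endloop
  endfacet
  facet normal 0.0000 0.0000 1.0000
    outer loop
      vertex 9.508 7.137 9.179
      vertex 1.903 8.918 9.179
      vertex 0.000 5.023 9.179
    endloop
  endfacet
  facet normal 0.0000 0.0000 1.0000
    outer loop
      vertex 9.508 7.137 9.179
      vertex 0.000 5.023 9.179
      vertex 1.859 1.107 9.179
    endloop
  endfacet
  facet normal 0.0000 0.0000 1.0000
    outer loop
      vertex 9.508 7.137 9.179
      vertex 1.859 1.107 9.179
      vertex 6.079 0.119 9.179
    endloop
  endfacet
  facet normal 0.0000 0.0000 1.0000
    outer loop
      vertex 9.508 7.137 9.179
      vertex 6.079 0.119 9.179
      vertex 9.483 2.802 9.179
    endloop
  endfacet
  facet normal 0.6278 0.7784 0.0000
    outer loop
      vertex 9.508 7.137 0.000
      vertex 6.134 9.858 0.000
      vertex 6.134 9.858 9.179
    endloop
  endfacet
  facet normal 0.6278 0.7784 0.0000
    outer loop
      vertex 9.508 7.137 0.000
      vertex 6.134 9.858 9.179
      vertex 9.508 7.137 9.179
    endloop
  endfacet
  facet normal -0.2169 0.9762 0.0000
    outer loop
      vertex 6.134 9.858 0.000
      vertex 1.903 8.918 0.000
      vertex 1.903 8.918 9.179
    endloop
  endfacet
  facet normal -0.2169 0.9762 0.0000
    outer loop
      vertex 6.134 9.858 0.000
      vertex 1.903 8.918 9.179
      vertex 6.134 9.858 9.179
    endloop
  endfacet
  facet normal -0.8985 0.4390 0.0000
    outer loop
      vertex 1.903 8.918 0.000
      vertex 0.000 5.023 0.000
      vertex 0.000 5.023 9.179
    endloop
  endfacet
  facet normal -0.8985 0.4390 0.0000
    outer loop
      vertex 1.903 8.918 0.000
      vertex 0.000 5.023 9.179
      vertex 1.903 8.918 9.179
    endloop
  endfacet
  facet normal -0.9034 -0.4288 0.0000
    outer loop
      vertex 0.000 5.023 0.000
      vertex 1.859 1.107 0.000
      vertex 1.859 1.107 9.179
    endloop
  endfacet
  facet normal -0.9034 -0.4288 0.0000
    outer loop
      vertex 0.000 5.023 0.000
      vertex 1.859 1.107 9.179
      vertex 0.000 5.023 9.179
    endloop
  endfacet
  facet normal -0.2280 -0.9737 0.0000
    outer loop
      vertex 1.859 1.107 0.000
      vertex 6.079 0.119 0.000
      vertex 6.079 0.119 9.179
    endloop
  endfacet
  facet normal -0.2280 -0.9737 0.0000
    outer loop
      vertex 1.859 1.107 0.000
      vertex 6.079 0.119 9.179
      vertex 1.859 1.107 9.179
    endloop
  endfacet
  facet normal 0.6190 -0.7854 0.0000
    outer loop
      vertex 6.079 0.119 0.000
      vertex 9.483 2.802 0.000
      vertex 9.483 2.802 9.179
    endloop
  endfacet
  facet normal 0.6190 -0.7854 0.0000
    outer loop
      vertex 6.079 0.119 0.000
      vertex 9.483 2.802 9.179
      vertex 6.079 0.119 9.179
    endloop
  endfacet
  facet normal 1.0000 -0.0058 0.0000
    outer loop
      vertex 9.483 2.802 0.000
      vertex 9.508 7.137 0.000
      vertex 9.508 7.137 9.179
    endloop
  endfacet
  facet normal 1.0000 -0.0058 0.0000
    outer loop
      vertex 9.483 2.802 0.000
      vertex 9.508 7.137 9.179
      vertex 9.483 2.802 9.179
    endloop
  endfacet
endsolid part

The G0 Z moves step by Δz≈2.295 mm. Every layer's G1 loop is the same polygon, so the solid is a straight extrusion of it from z=0 to z≈9.18. Closing with flat bottom and top caps and triangulating gives 24 facets — a regular 7-sided prism (a cylinder approximated with 7 flat sides), circumscribed radius ≈ 5 mm, height ≈ 9.18 mm.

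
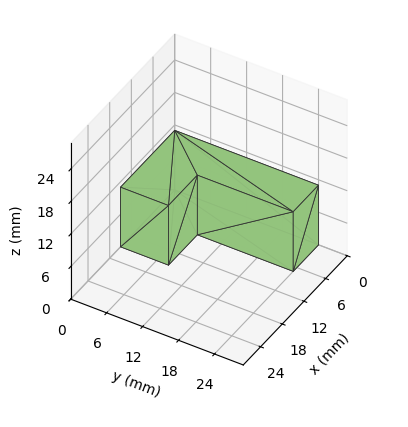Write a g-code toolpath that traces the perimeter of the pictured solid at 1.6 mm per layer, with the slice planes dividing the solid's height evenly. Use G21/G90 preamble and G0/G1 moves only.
Reading the render: the shape is an L-shaped prism: outer 15 × 24 mm, arm thicknesses ≈ 8 mm (horizontal) and 7 mm (vertical), extruded 11 mm in z (dimensions read to the nearest mm from the axis ticks). For the g-code, the solid's height is divided into equal slices at the stated Δz and each level perimeter traced with G1 moves after a G0 lift.

; perimeter-only toolpath
G21 ; units = mm
G90 ; absolute positioning
G28 ; home
; layer 1
G0 Z1.6
G0 X0.0 Y0.0
G1 X15.0 Y0.0
G1 X15.0 Y8.0
G1 X7.0 Y8.0
G1 X7.0 Y24.0
G1 X0.0 Y24.0
G1 X0.0 Y0.0
; layer 2
G0 Z3.1
G0 X0.0 Y0.0
G1 X15.0 Y0.0
G1 X15.0 Y8.0
G1 X7.0 Y8.0
G1 X7.0 Y24.0
G1 X0.0 Y24.0
G1 X0.0 Y0.0
; layer 3
G0 Z4.7
G0 X0.0 Y0.0
G1 X15.0 Y0.0
G1 X15.0 Y8.0
G1 X7.0 Y8.0
G1 X7.0 Y24.0
G1 X0.0 Y24.0
G1 X0.0 Y0.0
; layer 4
G0 Z6.3
G0 X0.0 Y0.0
G1 X15.0 Y0.0
G1 X15.0 Y8.0
G1 X7.0 Y8.0
G1 X7.0 Y24.0
G1 X0.0 Y24.0
G1 X0.0 Y0.0
; layer 5
G0 Z7.9
G0 X0.0 Y0.0
G1 X15.0 Y0.0
G1 X15.0 Y8.0
G1 X7.0 Y8.0
G1 X7.0 Y24.0
G1 X0.0 Y24.0
G1 X0.0 Y0.0
; layer 6
G0 Z9.4
G0 X0.0 Y0.0
G1 X15.0 Y0.0
G1 X15.0 Y8.0
G1 X7.0 Y8.0
G1 X7.0 Y24.0
G1 X0.0 Y24.0
G1 X0.0 Y0.0
; layer 7
G0 Z11.0
G0 X0.0 Y0.0
G1 X15.0 Y0.0
G1 X15.0 Y8.0
G1 X7.0 Y8.0
G1 X7.0 Y24.0
G1 X0.0 Y24.0
G1 X0.0 Y0.0
M2 ; end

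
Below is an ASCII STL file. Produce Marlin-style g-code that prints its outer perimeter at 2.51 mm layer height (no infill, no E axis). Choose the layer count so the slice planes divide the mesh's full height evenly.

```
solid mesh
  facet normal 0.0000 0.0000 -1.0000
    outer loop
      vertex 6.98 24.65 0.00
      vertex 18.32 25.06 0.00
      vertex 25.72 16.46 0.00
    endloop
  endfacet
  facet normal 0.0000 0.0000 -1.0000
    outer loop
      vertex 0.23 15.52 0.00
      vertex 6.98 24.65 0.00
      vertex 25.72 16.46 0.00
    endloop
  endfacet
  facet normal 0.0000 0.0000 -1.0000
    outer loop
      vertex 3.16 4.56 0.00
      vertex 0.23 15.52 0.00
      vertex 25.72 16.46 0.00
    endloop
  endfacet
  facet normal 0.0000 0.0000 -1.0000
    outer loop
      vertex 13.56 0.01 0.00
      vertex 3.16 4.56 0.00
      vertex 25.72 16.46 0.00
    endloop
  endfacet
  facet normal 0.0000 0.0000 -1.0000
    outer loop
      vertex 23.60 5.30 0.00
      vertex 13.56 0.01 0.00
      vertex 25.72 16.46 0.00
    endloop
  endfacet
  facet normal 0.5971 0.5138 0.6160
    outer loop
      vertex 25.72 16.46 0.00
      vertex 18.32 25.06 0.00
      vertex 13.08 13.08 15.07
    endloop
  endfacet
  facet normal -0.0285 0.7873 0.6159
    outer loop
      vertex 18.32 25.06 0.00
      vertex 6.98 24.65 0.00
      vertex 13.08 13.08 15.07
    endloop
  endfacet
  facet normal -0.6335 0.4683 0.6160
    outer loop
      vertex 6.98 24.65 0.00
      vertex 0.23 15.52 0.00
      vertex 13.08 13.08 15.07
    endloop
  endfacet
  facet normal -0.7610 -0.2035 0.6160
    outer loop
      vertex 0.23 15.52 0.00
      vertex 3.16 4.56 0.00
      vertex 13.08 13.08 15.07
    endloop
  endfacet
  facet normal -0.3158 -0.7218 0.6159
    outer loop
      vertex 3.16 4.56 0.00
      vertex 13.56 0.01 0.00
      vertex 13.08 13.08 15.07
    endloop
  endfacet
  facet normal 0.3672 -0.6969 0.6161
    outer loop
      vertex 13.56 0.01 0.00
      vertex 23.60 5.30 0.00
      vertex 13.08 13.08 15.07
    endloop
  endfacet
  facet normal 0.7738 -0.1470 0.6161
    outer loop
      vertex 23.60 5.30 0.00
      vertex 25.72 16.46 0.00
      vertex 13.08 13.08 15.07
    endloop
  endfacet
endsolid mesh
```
; perimeter-only toolpath
G21 ; units = mm
G90 ; absolute positioning
G28 ; home
; layer 1
G0 Z2.51
G0 X23.61 Y15.90
G1 X17.45 Y23.06
G1 X8.00 Y22.72
G1 X2.37 Y15.11
G1 X4.81 Y5.98
G1 X13.48 Y2.19
G1 X21.85 Y6.60
G1 X23.61 Y15.90
; layer 2
G0 Z5.02
G0 X21.51 Y15.33
G1 X16.57 Y21.07
G1 X9.01 Y20.79
G1 X4.51 Y14.71
G1 X6.47 Y7.40
G1 X13.40 Y4.37
G1 X20.09 Y7.89
G1 X21.51 Y15.33
; layer 3
G0 Z7.54
G0 X19.40 Y14.77
G1 X15.70 Y19.07
G1 X10.03 Y18.86
G1 X6.66 Y14.30
G1 X8.12 Y8.82
G1 X13.32 Y6.54
G1 X18.34 Y9.19
G1 X19.40 Y14.77
; layer 4
G0 Z10.05
G0 X17.29 Y14.21
G1 X14.83 Y17.07
G1 X11.05 Y16.94
G1 X8.80 Y13.89
G1 X9.77 Y10.24
G1 X13.24 Y8.72
G1 X16.59 Y10.49
G1 X17.29 Y14.21
; layer 5
G0 Z12.56
G0 X15.19 Y13.64
G1 X13.95 Y15.08
G1 X12.06 Y15.01
G1 X10.94 Y13.49
G1 X11.43 Y11.66
G1 X13.16 Y10.90
G1 X14.83 Y11.78
G1 X15.19 Y13.64
M2 ; end

The solid is a regular 7-sided pyramid, base circumscribed radius ≈ 13.1 mm, apex at z ≈ 15.1 mm. Slicing at Δz = 2.51 mm — 6 equal slices spanning the solid's height, so layer i sits at z = i·h/6 — gives 5 non-empty perimeters. Each is a 7-segment closed polygon; G0 lifts to the layer z and rapids to the start vertex, then G1 traces the edges. The cross-section shrinks linearly with z (the slice at the apex is degenerate and omitted).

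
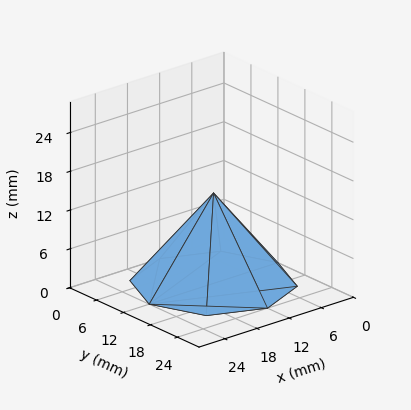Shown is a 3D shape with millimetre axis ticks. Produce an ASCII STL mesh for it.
Reading the render: the shape is a regular 8-sided pyramid, base circumscribed radius ≈ 12 mm, apex at z ≈ 14 mm (dimensions read to the nearest mm from the axis ticks). For the STL, each face is triangulated and given an outward normal.

solid part
  facet normal 0.0000 0.0000 -1.0000
    outer loop
      vertex 12.00 24.00 0.00
      vertex 20.49 20.49 0.00
      vertex 24.00 12.00 0.00
    endloop
  endfacet
  facet normal 0.0000 0.0000 -1.0000
    outer loop
      vertex 3.51 20.49 0.00
      vertex 12.00 24.00 0.00
      vertex 24.00 12.00 0.00
    endloop
  endfacet
  facet normal 0.0000 0.0000 -1.0000
    outer loop
      vertex 0.00 12.00 0.00
      vertex 3.51 20.49 0.00
      vertex 24.00 12.00 0.00
    endloop
  endfacet
  facet normal 0.0000 0.0000 -1.0000
    outer loop
      vertex 3.51 3.51 0.00
      vertex 0.00 12.00 0.00
      vertex 24.00 12.00 0.00
    endloop
  endfacet
  facet normal 0.0000 0.0000 -1.0000
    outer loop
      vertex 12.00 0.00 0.00
      vertex 3.51 3.51 0.00
      vertex 24.00 12.00 0.00
    endloop
  endfacet
  facet normal 0.0000 0.0000 -1.0000
    outer loop
      vertex 20.49 3.51 0.00
      vertex 12.00 0.00 0.00
      vertex 24.00 12.00 0.00
    endloop
  endfacet
  facet normal 0.7244 0.2995 0.6209
    outer loop
      vertex 24.00 12.00 0.00
      vertex 20.49 20.49 0.00
      vertex 12.00 12.00 14.00
    endloop
  endfacet
  facet normal 0.2995 0.7244 0.6209
    outer loop
      vertex 20.49 20.49 0.00
      vertex 12.00 24.00 0.00
      vertex 12.00 12.00 14.00
    endloop
  endfacet
  facet normal -0.2995 0.7244 0.6209
    outer loop
      vertex 12.00 24.00 0.00
      vertex 3.51 20.49 0.00
      vertex 12.00 12.00 14.00
    endloop
  endfacet
  facet normal -0.7244 0.2995 0.6209
    outer loop
      vertex 3.51 20.49 0.00
      vertex 0.00 12.00 0.00
      vertex 12.00 12.00 14.00
    endloop
  endfacet
  facet normal -0.7244 -0.2995 0.6209
    outer loop
      vertex 0.00 12.00 0.00
      vertex 3.51 3.51 0.00
      vertex 12.00 12.00 14.00
    endloop
  endfacet
  facet normal -0.2995 -0.7244 0.6209
    outer loop
      vertex 3.51 3.51 0.00
      vertex 12.00 0.00 0.00
      vertex 12.00 12.00 14.00
    endloop
  endfacet
  facet normal 0.2995 -0.7244 0.6209
    outer loop
      vertex 12.00 0.00 0.00
      vertex 20.49 3.51 0.00
      vertex 12.00 12.00 14.00
    endloop
  endfacet
  facet normal 0.7244 -0.2995 0.6209
    outer loop
      vertex 20.49 3.51 0.00
      vertex 24.00 12.00 0.00
      vertex 12.00 12.00 14.00
    endloop
  endfacet
endsolid part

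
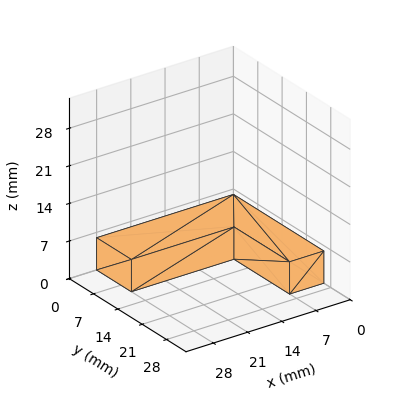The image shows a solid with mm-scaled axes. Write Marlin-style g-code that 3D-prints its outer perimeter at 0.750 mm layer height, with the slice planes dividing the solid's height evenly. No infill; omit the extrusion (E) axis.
Reading the render: the shape is an L-shaped prism: outer 28 × 26 mm, arm thicknesses ≈ 10 mm (horizontal) and 7 mm (vertical), extruded 6 mm in z (dimensions read to the nearest mm from the axis ticks). For the g-code, the solid's height is divided into equal slices at the stated Δz and each level perimeter traced with G1 moves after a G0 lift.

; perimeter-only toolpath
G21 ; units = mm
G90 ; absolute positioning
G28 ; home
; layer 1
G0 Z0.750
G0 X0.000 Y0.000
G1 X28.000 Y0.000
G1 X28.000 Y10.000
G1 X7.000 Y10.000
G1 X7.000 Y26.000
G1 X0.000 Y26.000
G1 X0.000 Y0.000
; layer 2
G0 Z1.500
G0 X0.000 Y0.000
G1 X28.000 Y0.000
G1 X28.000 Y10.000
G1 X7.000 Y10.000
G1 X7.000 Y26.000
G1 X0.000 Y26.000
G1 X0.000 Y0.000
; layer 3
G0 Z2.250
G0 X0.000 Y0.000
G1 X28.000 Y0.000
G1 X28.000 Y10.000
G1 X7.000 Y10.000
G1 X7.000 Y26.000
G1 X0.000 Y26.000
G1 X0.000 Y0.000
; layer 4
G0 Z3.000
G0 X0.000 Y0.000
G1 X28.000 Y0.000
G1 X28.000 Y10.000
G1 X7.000 Y10.000
G1 X7.000 Y26.000
G1 X0.000 Y26.000
G1 X0.000 Y0.000
; layer 5
G0 Z3.750
G0 X0.000 Y0.000
G1 X28.000 Y0.000
G1 X28.000 Y10.000
G1 X7.000 Y10.000
G1 X7.000 Y26.000
G1 X0.000 Y26.000
G1 X0.000 Y0.000
; layer 6
G0 Z4.500
G0 X0.000 Y0.000
G1 X28.000 Y0.000
G1 X28.000 Y10.000
G1 X7.000 Y10.000
G1 X7.000 Y26.000
G1 X0.000 Y26.000
G1 X0.000 Y0.000
; layer 7
G0 Z5.250
G0 X0.000 Y0.000
G1 X28.000 Y0.000
G1 X28.000 Y10.000
G1 X7.000 Y10.000
G1 X7.000 Y26.000
G1 X0.000 Y26.000
G1 X0.000 Y0.000
; layer 8
G0 Z6.000
G0 X0.000 Y0.000
G1 X28.000 Y0.000
G1 X28.000 Y10.000
G1 X7.000 Y10.000
G1 X7.000 Y26.000
G1 X0.000 Y26.000
G1 X0.000 Y0.000
M2 ; end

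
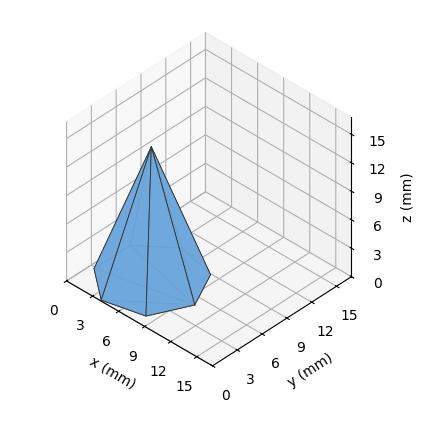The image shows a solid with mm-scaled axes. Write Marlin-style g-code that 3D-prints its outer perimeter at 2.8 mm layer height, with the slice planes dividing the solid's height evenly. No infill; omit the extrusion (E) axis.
Reading the render: the shape is a regular 7-sided pyramid, base circumscribed radius ≈ 5 mm, apex at z ≈ 14 mm (dimensions read to the nearest mm from the axis ticks). For the g-code, the solid's height is divided into equal slices at the stated Δz and each level perimeter traced with G1 moves after a G0 lift.

; perimeter-only toolpath
G21 ; units = mm
G90 ; absolute positioning
G28 ; home
; layer 1
G0 Z2.8
G0 X9.0 Y5.0
G1 X7.5 Y8.1
G1 X4.1 Y8.9
G1 X1.4 Y6.8
G1 X1.4 Y3.2
G1 X4.1 Y1.1
G1 X7.5 Y1.9
G1 X9.0 Y5.0
; layer 2
G0 Z5.6
G0 X8.0 Y5.0
G1 X6.9 Y7.3
G1 X4.3 Y7.9
G1 X2.3 Y6.3
G1 X2.3 Y3.7
G1 X4.3 Y2.1
G1 X6.9 Y2.7
G1 X8.0 Y5.0
; layer 3
G0 Z8.4
G0 X7.0 Y5.0
G1 X6.2 Y6.6
G1 X4.6 Y7.0
G1 X3.2 Y5.9
G1 X3.2 Y4.1
G1 X4.6 Y3.0
G1 X6.2 Y3.4
G1 X7.0 Y5.0
; layer 4
G0 Z11.2
G0 X6.0 Y5.0
G1 X5.6 Y5.8
G1 X4.8 Y6.0
G1 X4.1 Y5.4
G1 X4.1 Y4.6
G1 X4.8 Y4.0
G1 X5.6 Y4.2
G1 X6.0 Y5.0
M2 ; end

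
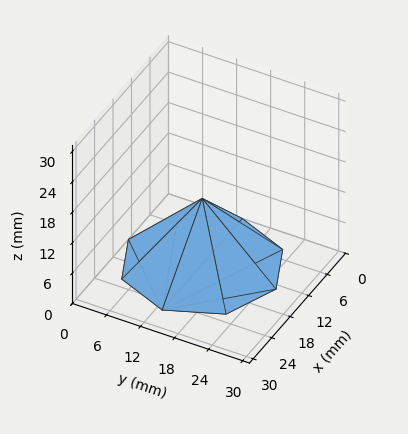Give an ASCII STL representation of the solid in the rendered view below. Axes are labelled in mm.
Reading the render: the shape is a regular 8-sided pyramid, base circumscribed radius ≈ 13 mm, apex at z ≈ 13 mm (dimensions read to the nearest mm from the axis ticks). For the STL, each face is triangulated and given an outward normal.

solid part
  facet normal 0.0000 0.0000 -1.0000
    outer loop
      vertex 13.00 26.00 0.00
      vertex 22.19 22.19 0.00
      vertex 26.00 13.00 0.00
    endloop
  endfacet
  facet normal 0.0000 0.0000 -1.0000
    outer loop
      vertex 3.81 22.19 0.00
      vertex 13.00 26.00 0.00
      vertex 26.00 13.00 0.00
    endloop
  endfacet
  facet normal 0.0000 0.0000 -1.0000
    outer loop
      vertex 0.00 13.00 0.00
      vertex 3.81 22.19 0.00
      vertex 26.00 13.00 0.00
    endloop
  endfacet
  facet normal 0.0000 0.0000 -1.0000
    outer loop
      vertex 3.81 3.81 0.00
      vertex 0.00 13.00 0.00
      vertex 26.00 13.00 0.00
    endloop
  endfacet
  facet normal 0.0000 0.0000 -1.0000
    outer loop
      vertex 13.00 0.00 0.00
      vertex 3.81 3.81 0.00
      vertex 26.00 13.00 0.00
    endloop
  endfacet
  facet normal 0.0000 0.0000 -1.0000
    outer loop
      vertex 22.19 3.81 0.00
      vertex 13.00 0.00 0.00
      vertex 26.00 13.00 0.00
    endloop
  endfacet
  facet normal 0.6786 0.2813 0.6786
    outer loop
      vertex 26.00 13.00 0.00
      vertex 22.19 22.19 0.00
      vertex 13.00 13.00 13.00
    endloop
  endfacet
  facet normal 0.2813 0.6786 0.6786
    outer loop
      vertex 22.19 22.19 0.00
      vertex 13.00 26.00 0.00
      vertex 13.00 13.00 13.00
    endloop
  endfacet
  facet normal -0.2813 0.6786 0.6786
    outer loop
      vertex 13.00 26.00 0.00
      vertex 3.81 22.19 0.00
      vertex 13.00 13.00 13.00
    endloop
  endfacet
  facet normal -0.6786 0.2813 0.6786
    outer loop
      vertex 3.81 22.19 0.00
      vertex 0.00 13.00 0.00
      vertex 13.00 13.00 13.00
    endloop
  endfacet
  facet normal -0.6786 -0.2813 0.6786
    outer loop
      vertex 0.00 13.00 0.00
      vertex 3.81 3.81 0.00
      vertex 13.00 13.00 13.00
    endloop
  endfacet
  facet normal -0.2813 -0.6786 0.6786
    outer loop
      vertex 3.81 3.81 0.00
      vertex 13.00 0.00 0.00
      vertex 13.00 13.00 13.00
    endloop
  endfacet
  facet normal 0.2813 -0.6786 0.6786
    outer loop
      vertex 13.00 0.00 0.00
      vertex 22.19 3.81 0.00
      vertex 13.00 13.00 13.00
    endloop
  endfacet
  facet normal 0.6786 -0.2813 0.6786
    outer loop
      vertex 22.19 3.81 0.00
      vertex 26.00 13.00 0.00
      vertex 13.00 13.00 13.00
    endloop
  endfacet
endsolid part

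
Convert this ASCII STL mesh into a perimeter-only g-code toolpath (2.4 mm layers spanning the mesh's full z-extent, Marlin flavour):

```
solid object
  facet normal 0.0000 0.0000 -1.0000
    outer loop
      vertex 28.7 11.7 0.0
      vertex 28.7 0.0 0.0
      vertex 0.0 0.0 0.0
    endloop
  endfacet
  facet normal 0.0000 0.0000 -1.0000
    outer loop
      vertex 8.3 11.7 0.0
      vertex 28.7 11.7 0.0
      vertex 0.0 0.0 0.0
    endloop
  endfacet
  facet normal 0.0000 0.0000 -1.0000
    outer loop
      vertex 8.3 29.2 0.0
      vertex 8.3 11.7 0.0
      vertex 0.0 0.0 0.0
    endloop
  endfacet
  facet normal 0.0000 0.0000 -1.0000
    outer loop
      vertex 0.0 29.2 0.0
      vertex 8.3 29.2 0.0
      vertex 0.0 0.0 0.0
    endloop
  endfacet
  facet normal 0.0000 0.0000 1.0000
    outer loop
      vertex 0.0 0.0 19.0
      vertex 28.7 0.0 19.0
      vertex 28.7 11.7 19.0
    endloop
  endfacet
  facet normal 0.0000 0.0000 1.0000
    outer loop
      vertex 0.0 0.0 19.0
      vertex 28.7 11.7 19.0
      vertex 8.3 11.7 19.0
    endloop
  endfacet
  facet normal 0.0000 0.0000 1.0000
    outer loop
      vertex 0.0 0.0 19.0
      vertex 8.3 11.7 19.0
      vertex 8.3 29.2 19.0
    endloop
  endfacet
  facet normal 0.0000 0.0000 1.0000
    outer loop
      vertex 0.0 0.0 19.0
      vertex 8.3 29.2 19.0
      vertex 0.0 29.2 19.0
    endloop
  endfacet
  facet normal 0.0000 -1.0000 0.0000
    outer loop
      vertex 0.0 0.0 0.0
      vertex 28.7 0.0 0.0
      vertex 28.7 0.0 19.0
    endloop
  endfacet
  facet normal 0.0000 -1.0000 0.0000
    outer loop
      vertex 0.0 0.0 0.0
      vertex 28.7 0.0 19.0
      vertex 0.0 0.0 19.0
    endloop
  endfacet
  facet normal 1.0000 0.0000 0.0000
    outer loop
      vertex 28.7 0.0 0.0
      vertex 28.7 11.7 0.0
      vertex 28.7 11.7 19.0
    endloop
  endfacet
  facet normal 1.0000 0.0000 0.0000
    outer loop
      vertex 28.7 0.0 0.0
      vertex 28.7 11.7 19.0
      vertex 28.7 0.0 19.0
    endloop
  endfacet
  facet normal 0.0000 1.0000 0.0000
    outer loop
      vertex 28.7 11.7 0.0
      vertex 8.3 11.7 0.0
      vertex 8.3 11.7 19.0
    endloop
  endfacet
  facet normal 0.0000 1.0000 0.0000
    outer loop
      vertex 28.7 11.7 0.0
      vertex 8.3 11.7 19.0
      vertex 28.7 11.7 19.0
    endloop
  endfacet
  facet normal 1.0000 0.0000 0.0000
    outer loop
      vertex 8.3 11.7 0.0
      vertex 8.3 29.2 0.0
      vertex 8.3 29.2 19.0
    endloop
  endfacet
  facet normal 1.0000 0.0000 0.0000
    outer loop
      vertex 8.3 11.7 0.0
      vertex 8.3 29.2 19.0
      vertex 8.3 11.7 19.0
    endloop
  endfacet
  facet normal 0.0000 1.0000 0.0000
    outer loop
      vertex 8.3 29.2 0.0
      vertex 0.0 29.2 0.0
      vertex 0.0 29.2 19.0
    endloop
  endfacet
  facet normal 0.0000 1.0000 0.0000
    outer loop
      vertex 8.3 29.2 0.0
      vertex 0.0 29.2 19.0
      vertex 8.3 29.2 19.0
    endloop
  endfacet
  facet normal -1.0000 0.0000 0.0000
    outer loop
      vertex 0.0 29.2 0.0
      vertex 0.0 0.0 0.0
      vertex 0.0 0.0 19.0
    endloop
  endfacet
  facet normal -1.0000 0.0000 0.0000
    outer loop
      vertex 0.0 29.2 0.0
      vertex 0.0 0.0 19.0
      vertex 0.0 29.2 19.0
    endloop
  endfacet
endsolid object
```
; perimeter-only toolpath
G21 ; units = mm
G90 ; absolute positioning
G28 ; home
; layer 1
G0 Z2.4
G0 X0.0 Y0.0
G1 X28.7 Y0.0
G1 X28.7 Y11.7
G1 X8.3 Y11.7
G1 X8.3 Y29.2
G1 X0.0 Y29.2
G1 X0.0 Y0.0
; layer 2
G0 Z4.8
G0 X0.0 Y0.0
G1 X28.7 Y0.0
G1 X28.7 Y11.7
G1 X8.3 Y11.7
G1 X8.3 Y29.2
G1 X0.0 Y29.2
G1 X0.0 Y0.0
; layer 3
G0 Z7.1
G0 X0.0 Y0.0
G1 X28.7 Y0.0
G1 X28.7 Y11.7
G1 X8.3 Y11.7
G1 X8.3 Y29.2
G1 X0.0 Y29.2
G1 X0.0 Y0.0
; layer 4
G0 Z9.5
G0 X0.0 Y0.0
G1 X28.7 Y0.0
G1 X28.7 Y11.7
G1 X8.3 Y11.7
G1 X8.3 Y29.2
G1 X0.0 Y29.2
G1 X0.0 Y0.0
; layer 5
G0 Z11.9
G0 X0.0 Y0.0
G1 X28.7 Y0.0
G1 X28.7 Y11.7
G1 X8.3 Y11.7
G1 X8.3 Y29.2
G1 X0.0 Y29.2
G1 X0.0 Y0.0
; layer 6
G0 Z14.2
G0 X0.0 Y0.0
G1 X28.7 Y0.0
G1 X28.7 Y11.7
G1 X8.3 Y11.7
G1 X8.3 Y29.2
G1 X0.0 Y29.2
G1 X0.0 Y0.0
; layer 7
G0 Z16.6
G0 X0.0 Y0.0
G1 X28.7 Y0.0
G1 X28.7 Y11.7
G1 X8.3 Y11.7
G1 X8.3 Y29.2
G1 X0.0 Y29.2
G1 X0.0 Y0.0
; layer 8
G0 Z19.0
G0 X0.0 Y0.0
G1 X28.7 Y0.0
G1 X28.7 Y11.7
G1 X8.3 Y11.7
G1 X8.3 Y29.2
G1 X0.0 Y29.2
G1 X0.0 Y0.0
M2 ; end

The solid is an L-shaped prism: outer 28.7 × 29.2 mm, arm thicknesses ≈ 11.7 mm (horizontal) and 8.3 mm (vertical), extruded 19 mm in z. Slicing at Δz = 2.4 mm — 8 equal slices spanning the solid's height, so layer i sits at z = i·h/8 — gives 8 non-empty perimeters. Each is a 6-segment closed polygon; G0 lifts to the layer z and rapids to the start vertex, then G1 traces the edges.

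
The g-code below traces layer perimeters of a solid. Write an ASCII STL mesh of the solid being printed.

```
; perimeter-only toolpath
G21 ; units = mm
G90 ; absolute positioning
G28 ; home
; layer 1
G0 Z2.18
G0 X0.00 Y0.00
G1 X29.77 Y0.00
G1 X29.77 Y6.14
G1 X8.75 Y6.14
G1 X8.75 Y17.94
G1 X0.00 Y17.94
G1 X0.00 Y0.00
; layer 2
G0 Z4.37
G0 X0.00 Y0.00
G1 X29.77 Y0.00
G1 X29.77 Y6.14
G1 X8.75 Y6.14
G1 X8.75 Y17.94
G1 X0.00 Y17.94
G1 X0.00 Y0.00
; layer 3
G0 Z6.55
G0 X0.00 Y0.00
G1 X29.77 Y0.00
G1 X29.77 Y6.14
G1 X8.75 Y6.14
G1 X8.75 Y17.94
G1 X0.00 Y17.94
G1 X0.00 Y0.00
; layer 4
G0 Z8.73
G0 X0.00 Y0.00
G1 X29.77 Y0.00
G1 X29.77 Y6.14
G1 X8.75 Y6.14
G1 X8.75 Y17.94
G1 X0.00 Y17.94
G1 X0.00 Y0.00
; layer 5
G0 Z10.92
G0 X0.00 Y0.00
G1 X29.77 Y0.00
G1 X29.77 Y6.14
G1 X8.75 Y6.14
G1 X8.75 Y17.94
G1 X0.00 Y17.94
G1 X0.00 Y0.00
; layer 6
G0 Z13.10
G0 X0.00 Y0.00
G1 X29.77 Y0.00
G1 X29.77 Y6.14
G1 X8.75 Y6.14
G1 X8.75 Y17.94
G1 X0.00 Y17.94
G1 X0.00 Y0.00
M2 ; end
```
solid part
  facet normal 0.0000 0.0000 -1.0000
    outer loop
      vertex 29.77 6.14 0.00
      vertex 29.77 0.00 0.00
      vertex 0.00 0.00 0.00
    endloop
  endfacet
  facet normal 0.0000 0.0000 -1.0000
    outer loop
      vertex 8.75 6.14 0.00
      vertex 29.77 6.14 0.00
      vertex 0.00 0.00 0.00
    endloop
  endfacet
  facet normal 0.0000 0.0000 -1.0000
    outer loop
      vertex 8.75 17.94 0.00
      vertex 8.75 6.14 0.00
      vertex 0.00 0.00 0.00
    endloop
  endfacet
  facet normal 0.0000 0.0000 -1.0000
    outer loop
      vertex 0.00 17.94 0.00
      vertex 8.75 17.94 0.00
      vertex 0.00 0.00 0.00
    endloop
  endfacet
  facet normal 0.0000 0.0000 1.0000
    outer loop
      vertex 0.00 0.00 13.10
      vertex 29.77 0.00 13.10
      vertex 29.77 6.14 13.10
    endloop
  endfacet
  facet normal 0.0000 0.0000 1.0000
    outer loop
      vertex 0.00 0.00 13.10
      vertex 29.77 6.14 13.10
      vertex 8.75 6.14 13.10
    endloop
  endfacet
  facet normal 0.0000 0.0000 1.0000
    outer loop
      vertex 0.00 0.00 13.10
      vertex 8.75 6.14 13.10
      vertex 8.75 17.94 13.10
    endloop
  endfacet
  facet normal 0.0000 0.0000 1.0000
    outer loop
      vertex 0.00 0.00 13.10
      vertex 8.75 17.94 13.10
      vertex 0.00 17.94 13.10
    endloop
  endfacet
  facet normal 0.0000 -1.0000 0.0000
    outer loop
      vertex 0.00 0.00 0.00
      vertex 29.77 0.00 0.00
      vertex 29.77 0.00 13.10
    endloop
  endfacet
  facet normal 0.0000 -1.0000 0.0000
    outer loop
      vertex 0.00 0.00 0.00
      vertex 29.77 0.00 13.10
      vertex 0.00 0.00 13.10
    endloop
  endfacet
  facet normal 1.0000 0.0000 0.0000
    outer loop
      vertex 29.77 0.00 0.00
      vertex 29.77 6.14 0.00
      vertex 29.77 6.14 13.10
    endloop
  endfacet
  facet normal 1.0000 0.0000 0.0000
    outer loop
      vertex 29.77 0.00 0.00
      vertex 29.77 6.14 13.10
      vertex 29.77 0.00 13.10
    endloop
  endfacet
  facet normal 0.0000 1.0000 0.0000
    outer loop
      vertex 29.77 6.14 0.00
      vertex 8.75 6.14 0.00
      vertex 8.75 6.14 13.10
    endloop
  endfacet
  facet normal 0.0000 1.0000 0.0000
    outer loop
      vertex 29.77 6.14 0.00
      vertex 8.75 6.14 13.10
      vertex 29.77 6.14 13.10
    endloop
  endfacet
  facet normal 1.0000 0.0000 0.0000
    outer loop
      vertex 8.75 6.14 0.00
      vertex 8.75 17.94 0.00
      vertex 8.75 17.94 13.10
    endloop
  endfacet
  facet normal 1.0000 0.0000 0.0000
    outer loop
      vertex 8.75 6.14 0.00
      vertex 8.75 17.94 13.10
      vertex 8.75 6.14 13.10
    endloop
  endfacet
  facet normal 0.0000 1.0000 0.0000
    outer loop
      vertex 8.75 17.94 0.00
      vertex 0.00 17.94 0.00
      vertex 0.00 17.94 13.10
    endloop
  endfacet
  facet normal 0.0000 1.0000 0.0000
    outer loop
      vertex 8.75 17.94 0.00
      vertex 0.00 17.94 13.10
      vertex 8.75 17.94 13.10
    endloop
  endfacet
  facet normal -1.0000 0.0000 0.0000
    outer loop
      vertex 0.00 17.94 0.00
      vertex 0.00 0.00 0.00
      vertex 0.00 0.00 13.10
    endloop
  endfacet
  facet normal -1.0000 0.0000 0.0000
    outer loop
      vertex 0.00 17.94 0.00
      vertex 0.00 0.00 13.10
      vertex 0.00 17.94 13.10
    endloop
  endfacet
endsolid part

The G0 Z moves step by Δz≈2.18 mm. Every layer's G1 loop is the same polygon, so the solid is a straight extrusion of it from z=0 to z≈13.1. Closing with flat bottom and top caps and triangulating gives 20 facets — an L-shaped prism: outer 29.8 × 17.9 mm, arm thicknesses ≈ 6.14 mm (horizontal) and 8.75 mm (vertical), extruded 13.1 mm in z.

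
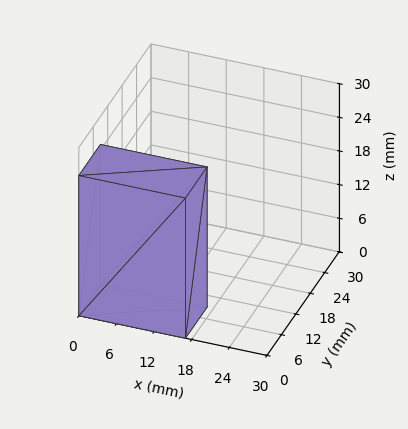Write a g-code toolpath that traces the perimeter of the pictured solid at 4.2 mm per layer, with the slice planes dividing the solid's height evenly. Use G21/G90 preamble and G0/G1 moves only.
Reading the render: the shape is a rectangular box, roughly 17 × 9 mm footprint and 25 mm tall (dimensions read to the nearest mm from the axis ticks). For the g-code, the solid's height is divided into equal slices at the stated Δz and each level perimeter traced with G1 moves after a G0 lift.

; perimeter-only toolpath
G21 ; units = mm
G90 ; absolute positioning
G28 ; home
; layer 1
G0 Z4.2
G0 X0.0 Y0.0
G1 X17.0 Y0.0
G1 X17.0 Y9.0
G1 X0.0 Y9.0
G1 X0.0 Y0.0
; layer 2
G0 Z8.3
G0 X0.0 Y0.0
G1 X17.0 Y0.0
G1 X17.0 Y9.0
G1 X0.0 Y9.0
G1 X0.0 Y0.0
; layer 3
G0 Z12.5
G0 X0.0 Y0.0
G1 X17.0 Y0.0
G1 X17.0 Y9.0
G1 X0.0 Y9.0
G1 X0.0 Y0.0
; layer 4
G0 Z16.7
G0 X0.0 Y0.0
G1 X17.0 Y0.0
G1 X17.0 Y9.0
G1 X0.0 Y9.0
G1 X0.0 Y0.0
; layer 5
G0 Z20.8
G0 X0.0 Y0.0
G1 X17.0 Y0.0
G1 X17.0 Y9.0
G1 X0.0 Y9.0
G1 X0.0 Y0.0
; layer 6
G0 Z25.0
G0 X0.0 Y0.0
G1 X17.0 Y0.0
G1 X17.0 Y9.0
G1 X0.0 Y9.0
G1 X0.0 Y0.0
M2 ; end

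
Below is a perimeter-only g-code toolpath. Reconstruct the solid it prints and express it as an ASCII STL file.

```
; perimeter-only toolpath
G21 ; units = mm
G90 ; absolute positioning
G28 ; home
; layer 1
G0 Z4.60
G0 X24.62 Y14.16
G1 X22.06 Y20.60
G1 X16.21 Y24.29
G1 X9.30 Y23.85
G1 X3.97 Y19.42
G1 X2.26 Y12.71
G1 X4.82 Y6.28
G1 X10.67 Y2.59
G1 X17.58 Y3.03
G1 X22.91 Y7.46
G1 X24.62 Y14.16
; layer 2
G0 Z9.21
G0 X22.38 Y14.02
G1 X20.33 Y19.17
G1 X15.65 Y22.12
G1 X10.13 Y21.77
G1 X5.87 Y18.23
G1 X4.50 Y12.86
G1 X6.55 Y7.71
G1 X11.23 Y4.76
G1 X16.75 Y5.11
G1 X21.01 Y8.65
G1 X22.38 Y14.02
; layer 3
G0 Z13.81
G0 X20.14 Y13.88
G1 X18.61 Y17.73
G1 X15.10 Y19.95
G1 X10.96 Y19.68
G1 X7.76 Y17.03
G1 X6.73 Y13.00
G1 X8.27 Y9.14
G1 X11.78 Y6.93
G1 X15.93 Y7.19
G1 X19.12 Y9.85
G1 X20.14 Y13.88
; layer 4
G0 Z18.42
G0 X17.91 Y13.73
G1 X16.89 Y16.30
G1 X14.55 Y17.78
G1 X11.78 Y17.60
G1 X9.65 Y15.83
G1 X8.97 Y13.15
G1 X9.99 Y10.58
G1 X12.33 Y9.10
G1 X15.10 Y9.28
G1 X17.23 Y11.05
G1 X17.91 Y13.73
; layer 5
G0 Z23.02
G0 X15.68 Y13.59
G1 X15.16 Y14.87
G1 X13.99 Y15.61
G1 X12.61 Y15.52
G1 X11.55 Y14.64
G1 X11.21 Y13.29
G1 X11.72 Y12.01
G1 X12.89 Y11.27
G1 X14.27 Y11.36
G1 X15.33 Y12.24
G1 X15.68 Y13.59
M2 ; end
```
solid part
  facet normal 0.0000 0.0000 -1.0000
    outer loop
      vertex 16.76 26.46 0.00
      vertex 23.78 22.03 0.00
      vertex 26.85 14.31 0.00
    endloop
  endfacet
  facet normal 0.0000 0.0000 -1.0000
    outer loop
      vertex 8.47 25.93 0.00
      vertex 16.76 26.46 0.00
      vertex 26.85 14.31 0.00
    endloop
  endfacet
  facet normal 0.0000 0.0000 -1.0000
    outer loop
      vertex 2.08 20.62 0.00
      vertex 8.47 25.93 0.00
      vertex 26.85 14.31 0.00
    endloop
  endfacet
  facet normal 0.0000 0.0000 -1.0000
    outer loop
      vertex 0.03 12.57 0.00
      vertex 2.08 20.62 0.00
      vertex 26.85 14.31 0.00
    endloop
  endfacet
  facet normal 0.0000 0.0000 -1.0000
    outer loop
      vertex 3.10 4.85 0.00
      vertex 0.03 12.57 0.00
      vertex 26.85 14.31 0.00
    endloop
  endfacet
  facet normal 0.0000 0.0000 -1.0000
    outer loop
      vertex 10.12 0.42 0.00
      vertex 3.10 4.85 0.00
      vertex 26.85 14.31 0.00
    endloop
  endfacet
  facet normal 0.0000 0.0000 -1.0000
    outer loop
      vertex 18.41 0.95 0.00
      vertex 10.12 0.42 0.00
      vertex 26.85 14.31 0.00
    endloop
  endfacet
  facet normal 0.0000 0.0000 -1.0000
    outer loop
      vertex 24.80 6.26 0.00
      vertex 18.41 0.95 0.00
      vertex 26.85 14.31 0.00
    endloop
  endfacet
  facet normal 0.8433 0.3354 0.4199
    outer loop
      vertex 26.85 14.31 0.00
      vertex 23.78 22.03 0.00
      vertex 13.44 13.44 27.63
    endloop
  endfacet
  facet normal 0.4844 0.7675 0.4199
    outer loop
      vertex 23.78 22.03 0.00
      vertex 16.76 26.46 0.00
      vertex 13.44 13.44 27.63
    endloop
  endfacet
  facet normal -0.0579 0.9057 0.4199
    outer loop
      vertex 16.76 26.46 0.00
      vertex 8.47 25.93 0.00
      vertex 13.44 13.44 27.63
    endloop
  endfacet
  facet normal -0.5801 0.6980 0.4199
    outer loop
      vertex 8.47 25.93 0.00
      vertex 2.08 20.62 0.00
      vertex 13.44 13.44 27.63
    endloop
  endfacet
  facet normal -0.8795 0.2240 0.4198
    outer loop
      vertex 2.08 20.62 0.00
      vertex 0.03 12.57 0.00
      vertex 13.44 13.44 27.63
    endloop
  endfacet
  facet normal -0.8433 -0.3354 0.4199
    outer loop
      vertex 0.03 12.57 0.00
      vertex 3.10 4.85 0.00
      vertex 13.44 13.44 27.63
    endloop
  endfacet
  facet normal -0.4844 -0.7675 0.4199
    outer loop
      vertex 3.10 4.85 0.00
      vertex 10.12 0.42 0.00
      vertex 13.44 13.44 27.63
    endloop
  endfacet
  facet normal 0.0579 -0.9057 0.4199
    outer loop
      vertex 10.12 0.42 0.00
      vertex 18.41 0.95 0.00
      vertex 13.44 13.44 27.63
    endloop
  endfacet
  facet normal 0.5801 -0.6980 0.4199
    outer loop
      vertex 18.41 0.95 0.00
      vertex 24.80 6.26 0.00
      vertex 13.44 13.44 27.63
    endloop
  endfacet
  facet normal 0.8795 -0.2240 0.4198
    outer loop
      vertex 24.80 6.26 0.00
      vertex 26.85 14.31 0.00
      vertex 13.44 13.44 27.63
    endloop
  endfacet
endsolid part

The G0 Z moves step by Δz≈4.60 mm. The G1 loops shrink linearly with z, so the solid tapers from its base footprint up to z≈27.6. Closing with a flat bottom cap and the tapered top and triangulating gives 18 facets — a regular 10-sided pyramid, base circumscribed radius ≈ 13.4 mm, apex at z ≈ 27.6 mm.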